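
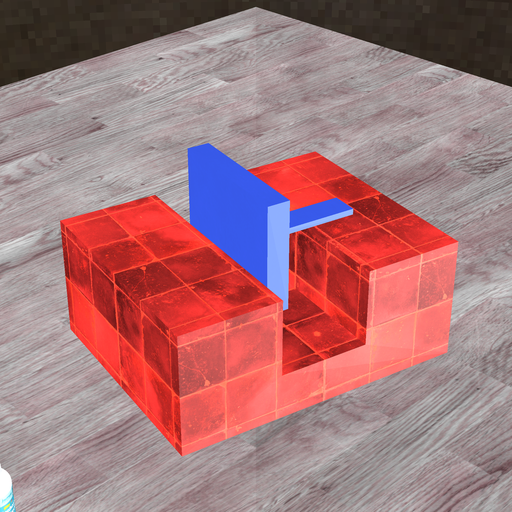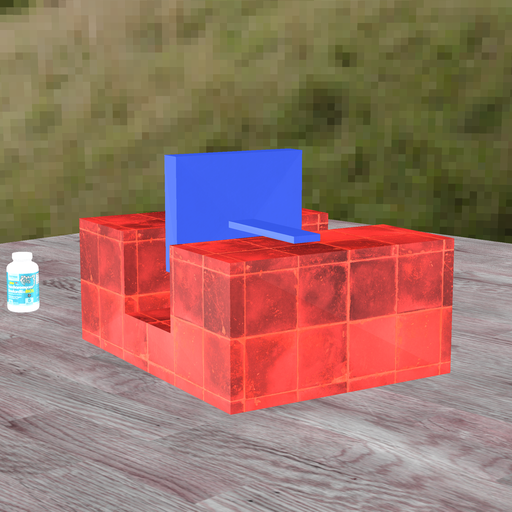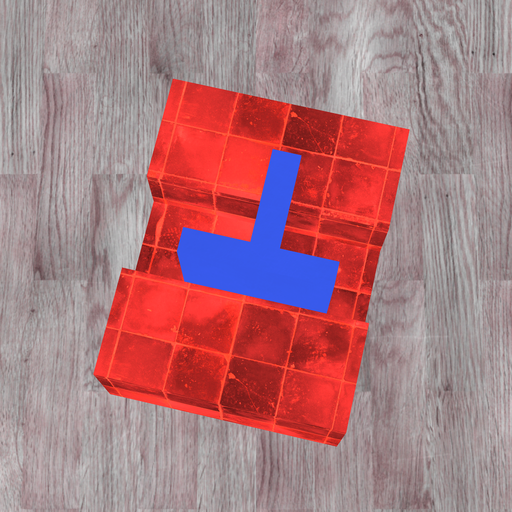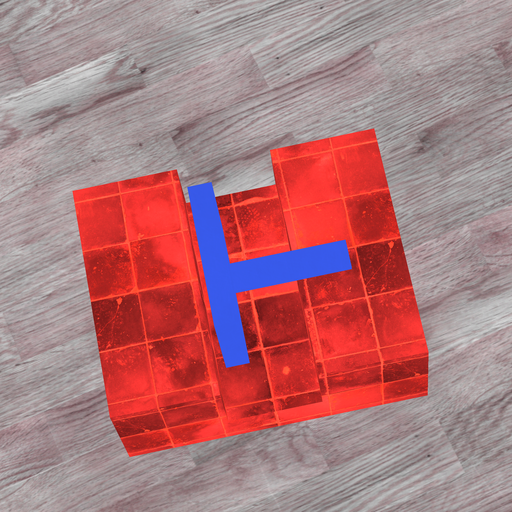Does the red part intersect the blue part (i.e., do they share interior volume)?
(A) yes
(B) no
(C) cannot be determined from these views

(B) no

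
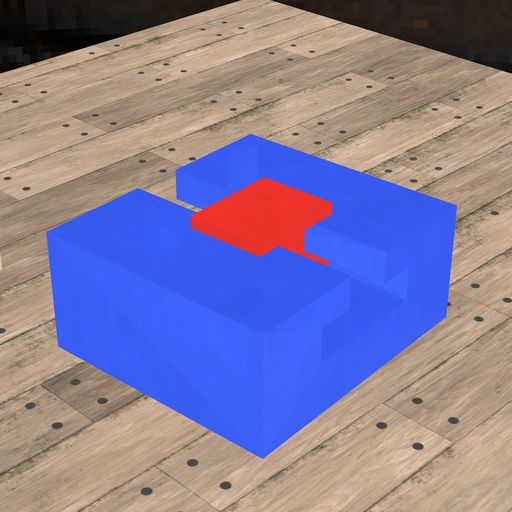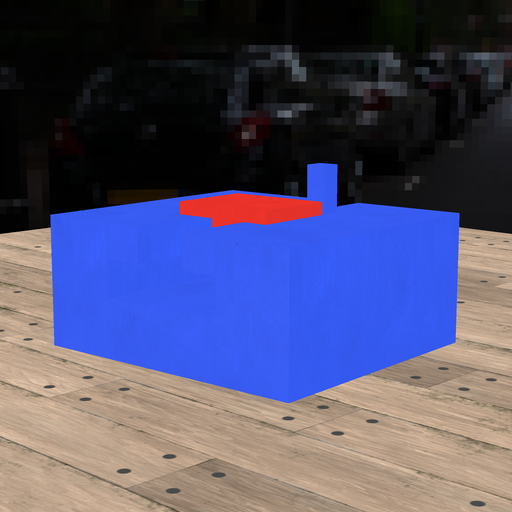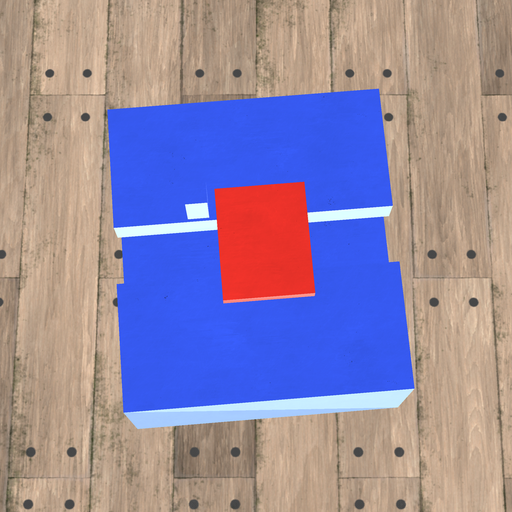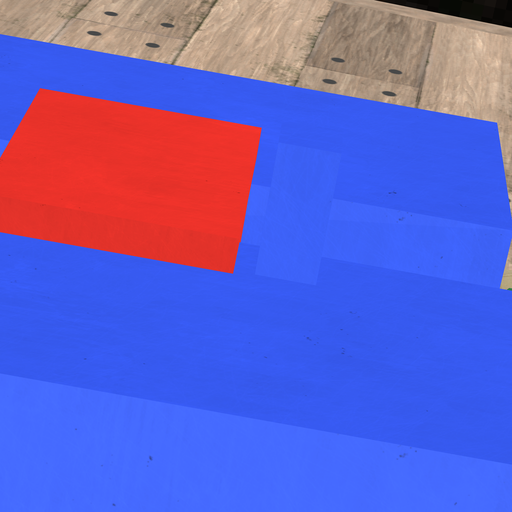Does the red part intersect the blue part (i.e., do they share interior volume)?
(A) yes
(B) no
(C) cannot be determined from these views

(B) no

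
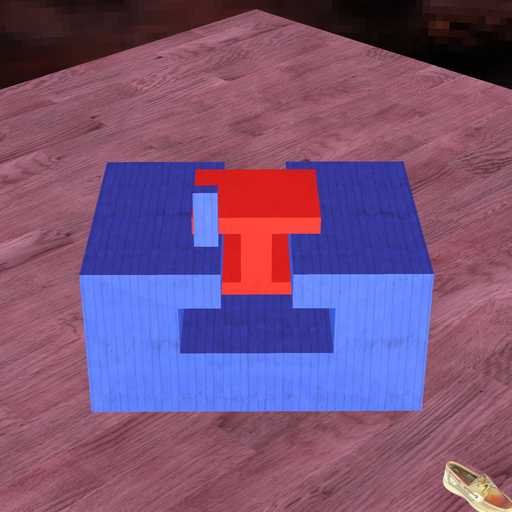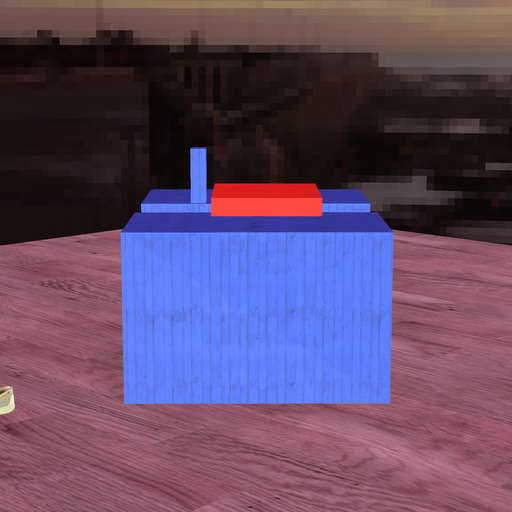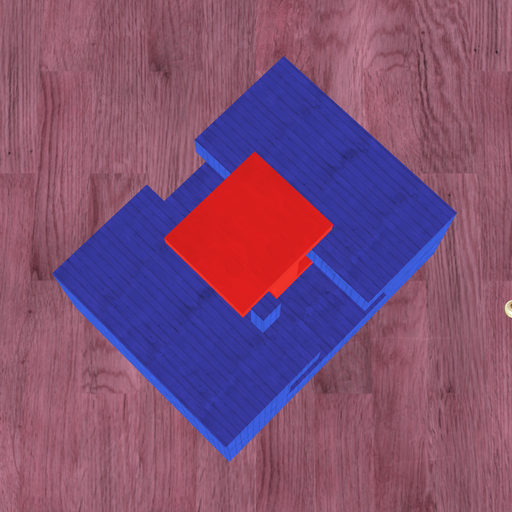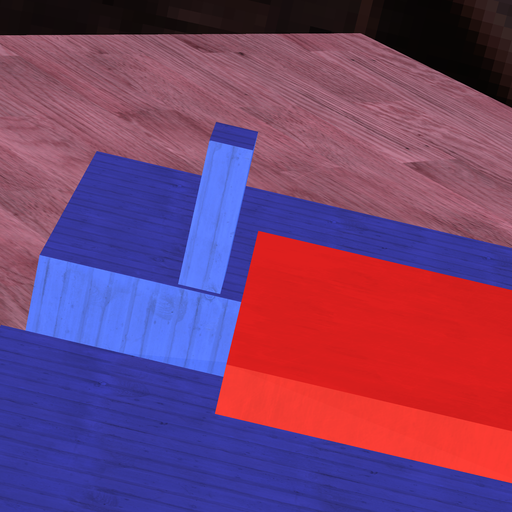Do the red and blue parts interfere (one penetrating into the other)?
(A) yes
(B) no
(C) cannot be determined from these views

(B) no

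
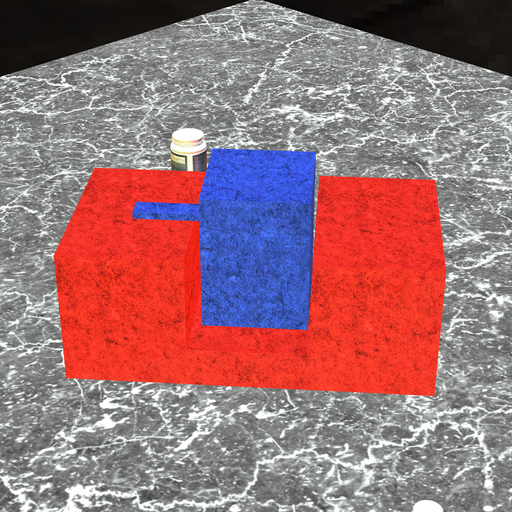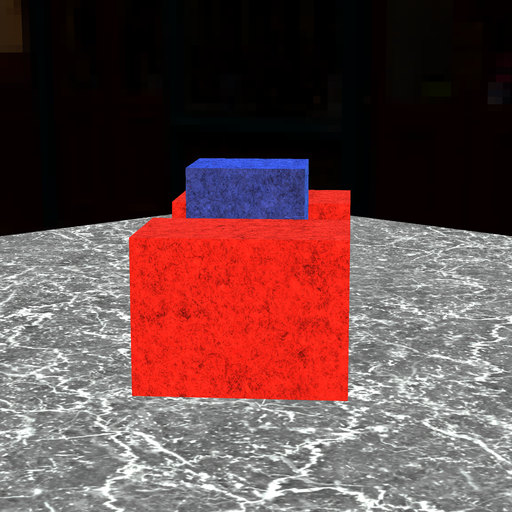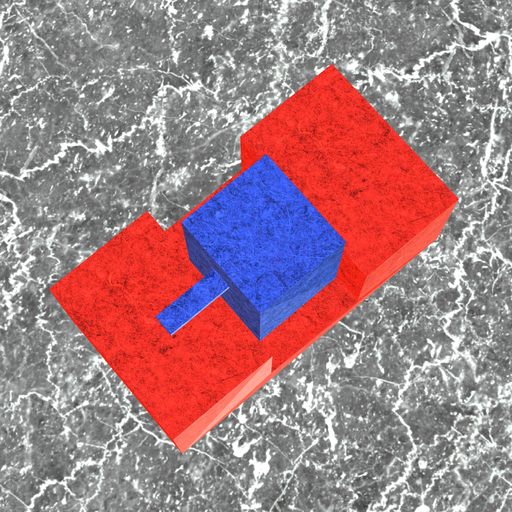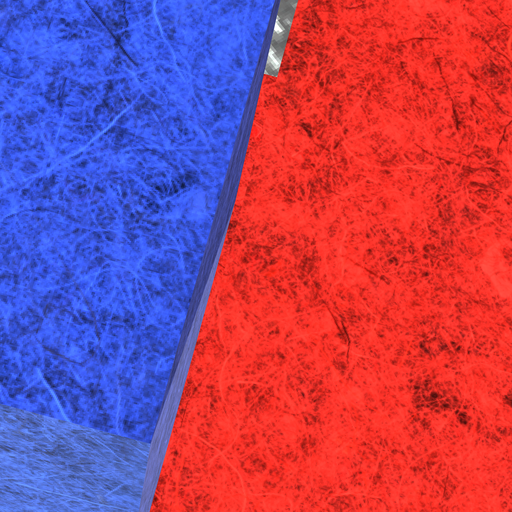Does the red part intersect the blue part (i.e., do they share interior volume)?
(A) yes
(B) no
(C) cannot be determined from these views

(B) no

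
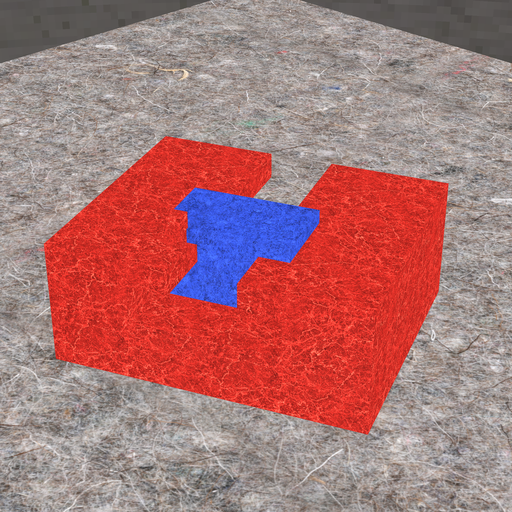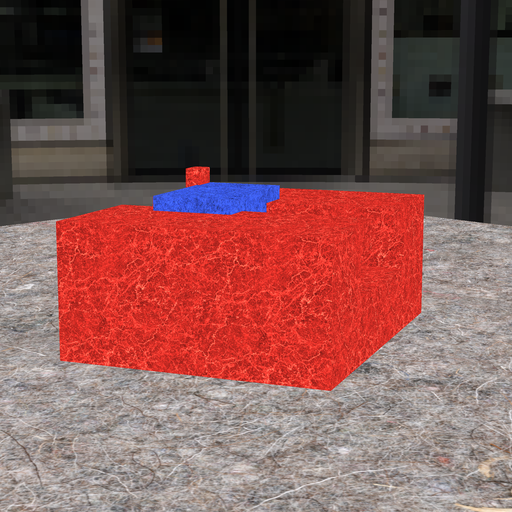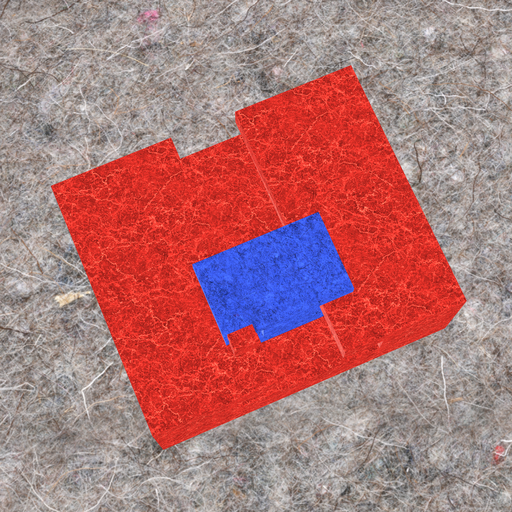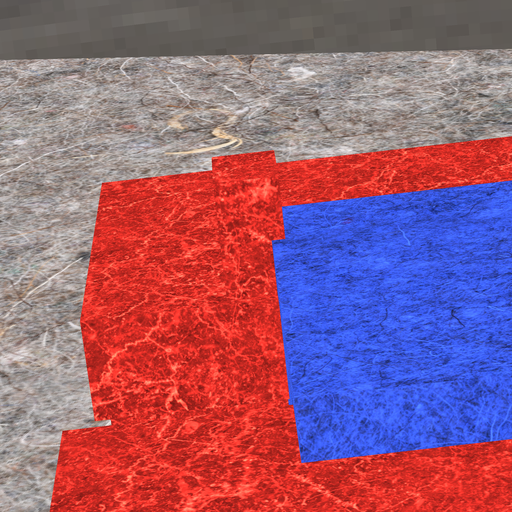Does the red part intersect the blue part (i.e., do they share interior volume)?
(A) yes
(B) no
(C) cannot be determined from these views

(A) yes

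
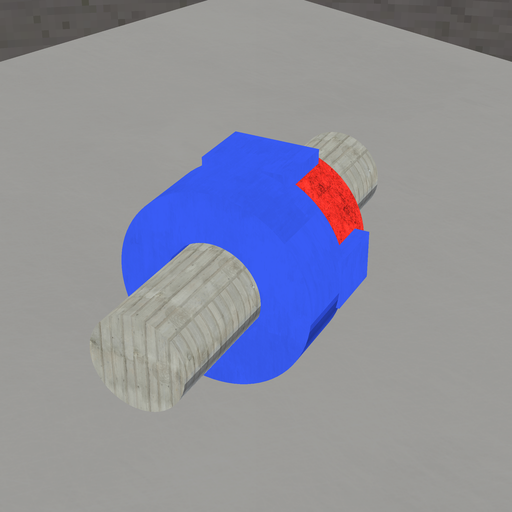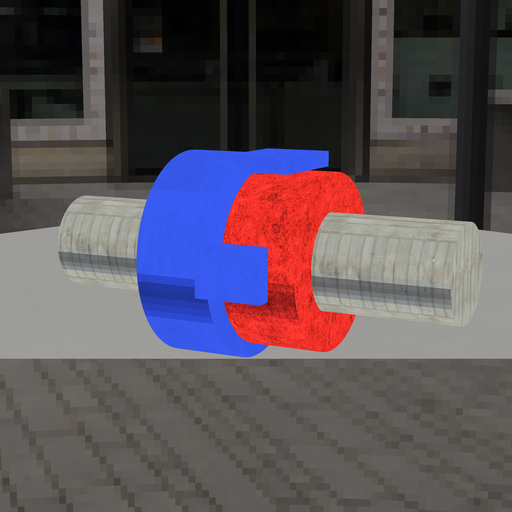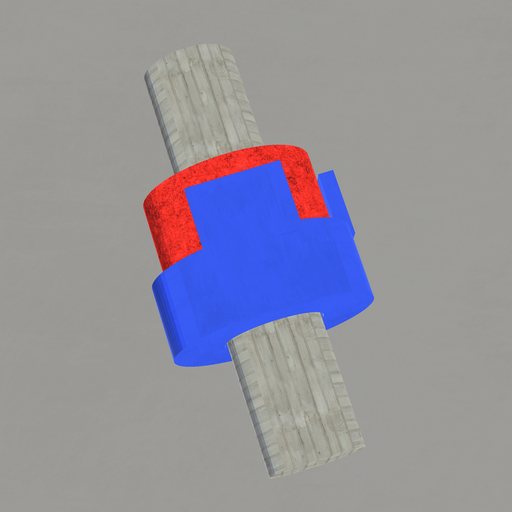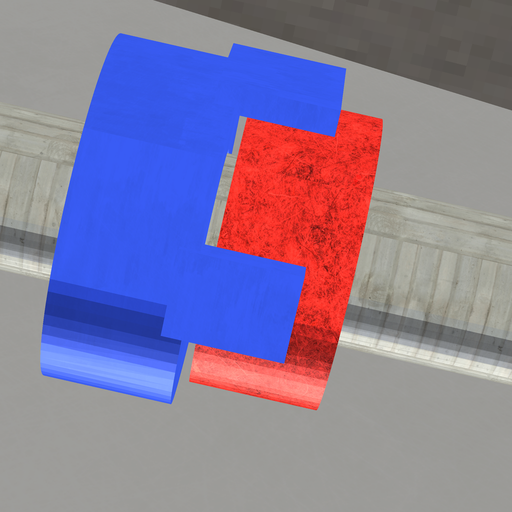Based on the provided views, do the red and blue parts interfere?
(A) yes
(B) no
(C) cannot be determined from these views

(B) no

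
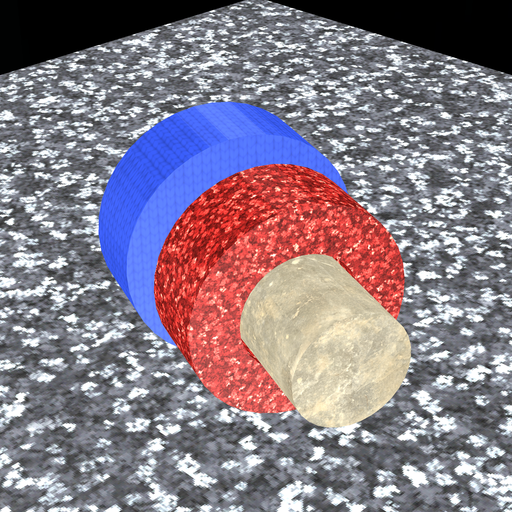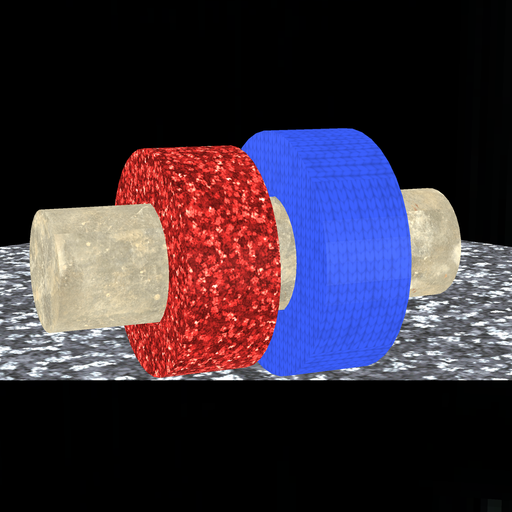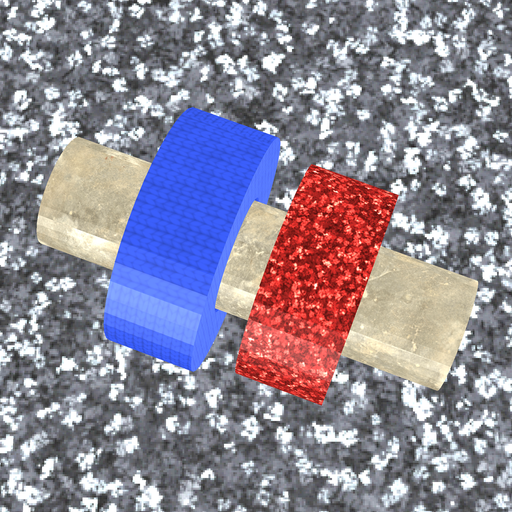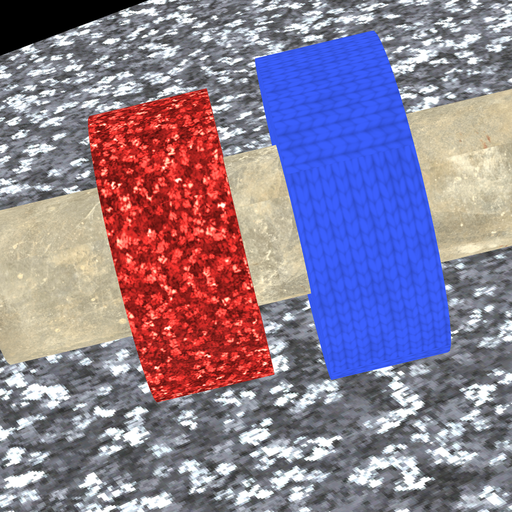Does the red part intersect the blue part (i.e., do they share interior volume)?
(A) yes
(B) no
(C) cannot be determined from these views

(B) no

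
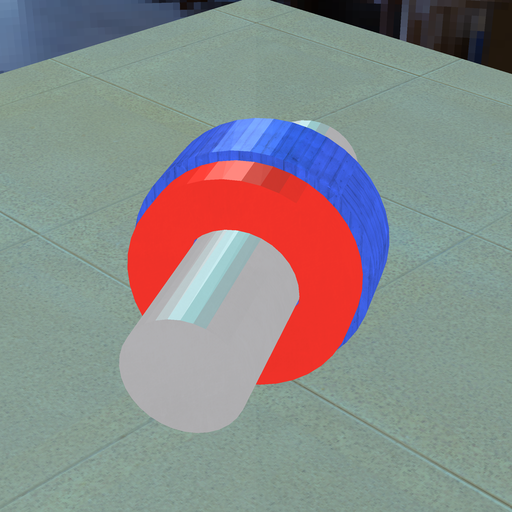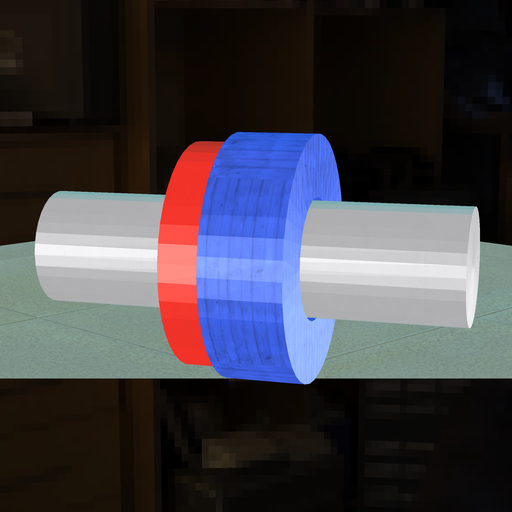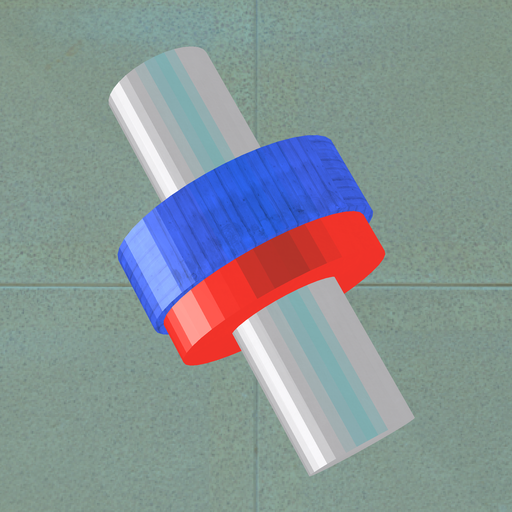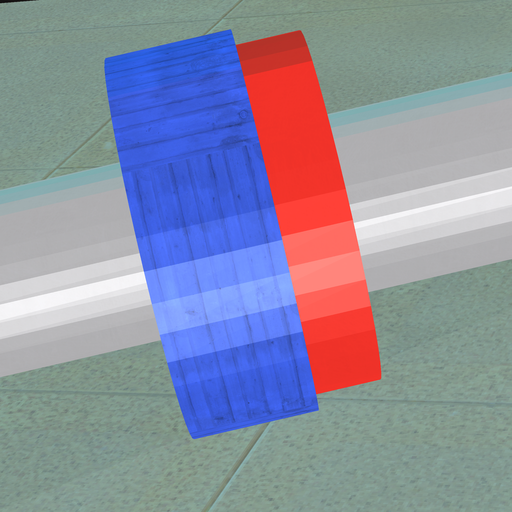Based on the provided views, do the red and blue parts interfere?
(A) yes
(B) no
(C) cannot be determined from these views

(A) yes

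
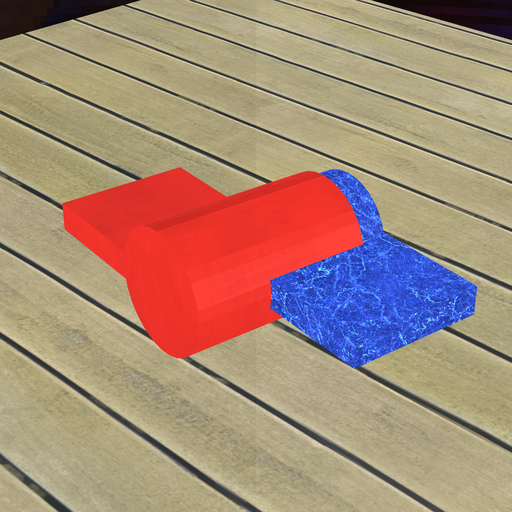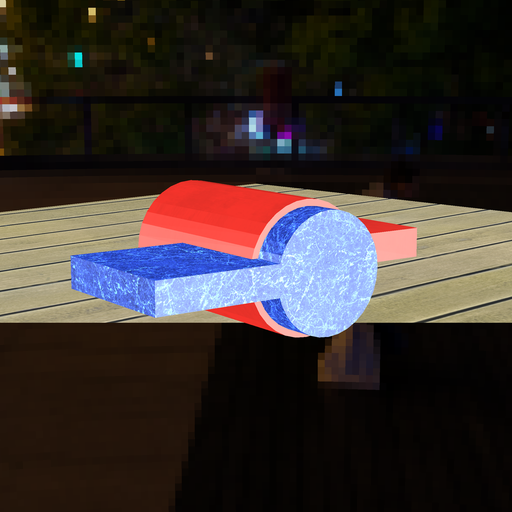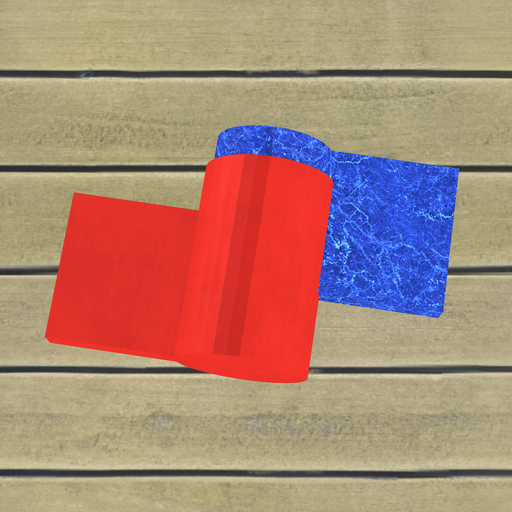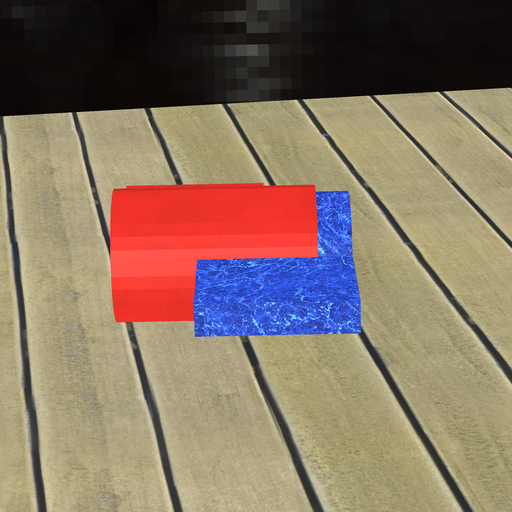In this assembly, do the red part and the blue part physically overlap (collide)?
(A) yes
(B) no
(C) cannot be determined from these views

(A) yes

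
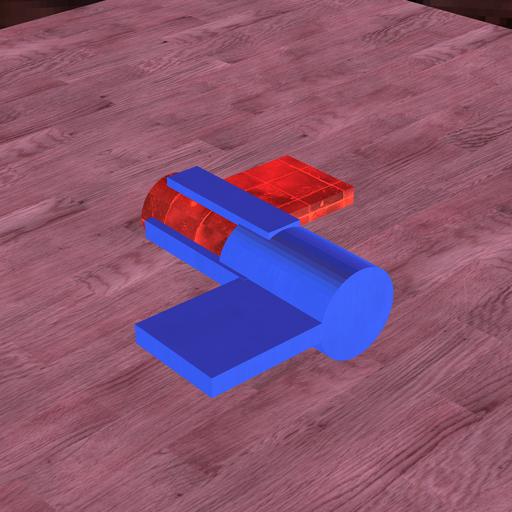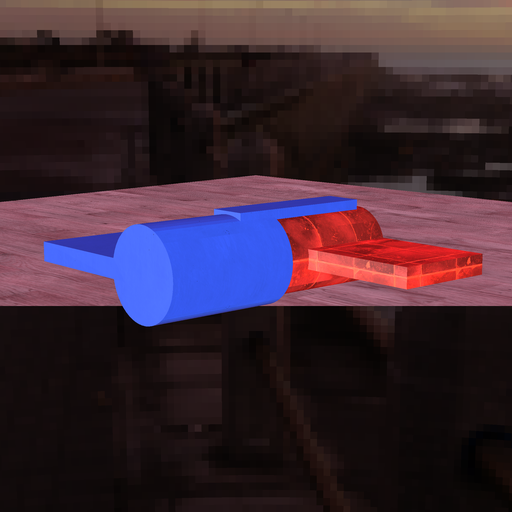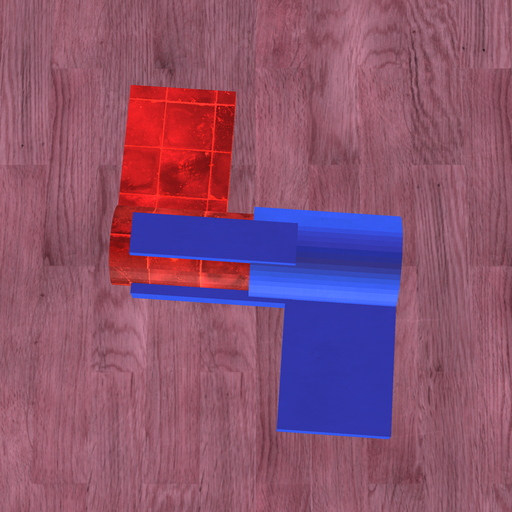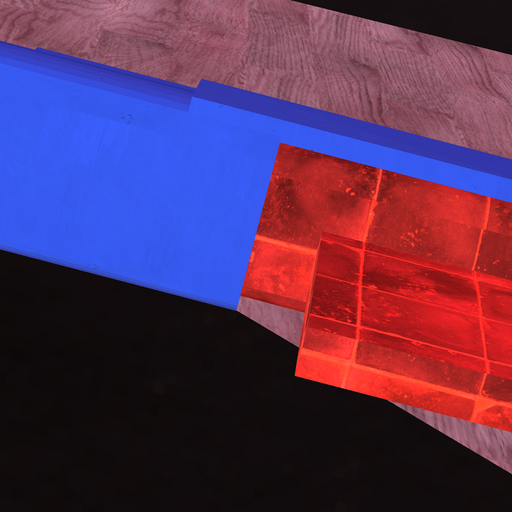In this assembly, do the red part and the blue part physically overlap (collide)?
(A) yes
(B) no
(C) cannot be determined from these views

(A) yes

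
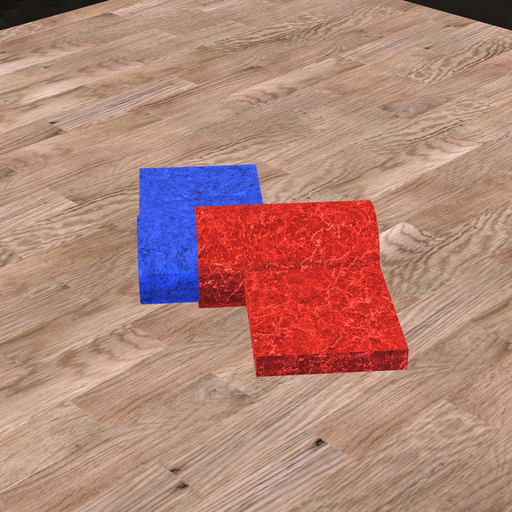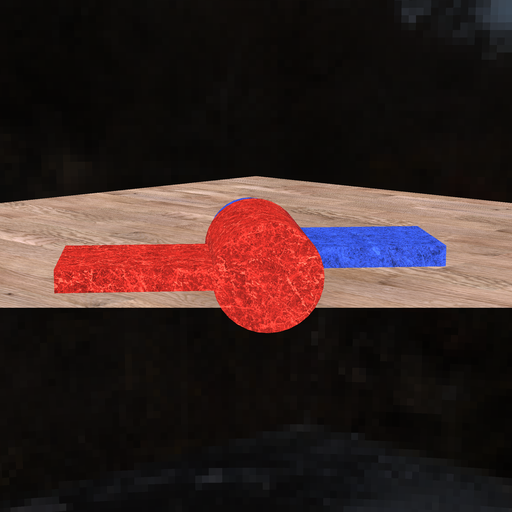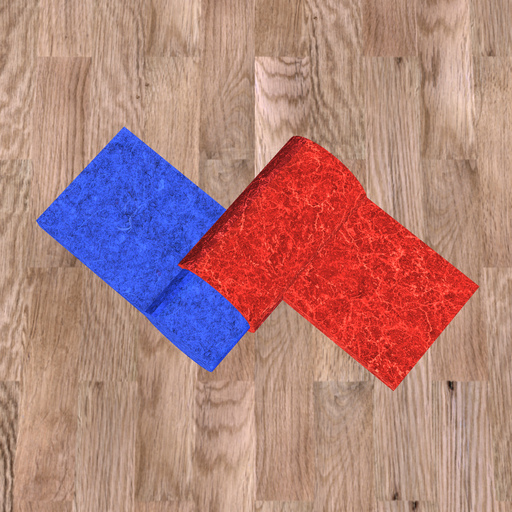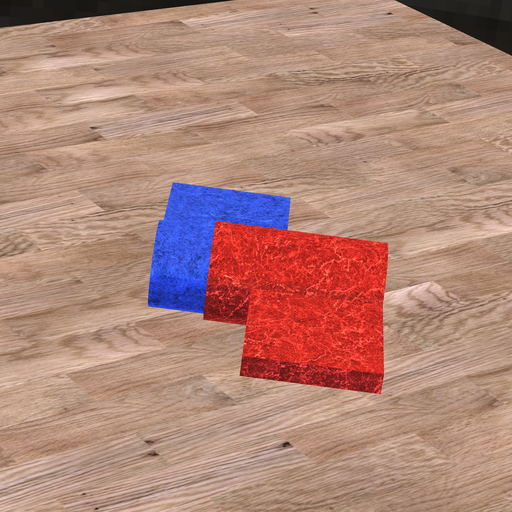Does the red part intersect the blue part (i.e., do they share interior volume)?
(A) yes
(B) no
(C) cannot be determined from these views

(A) yes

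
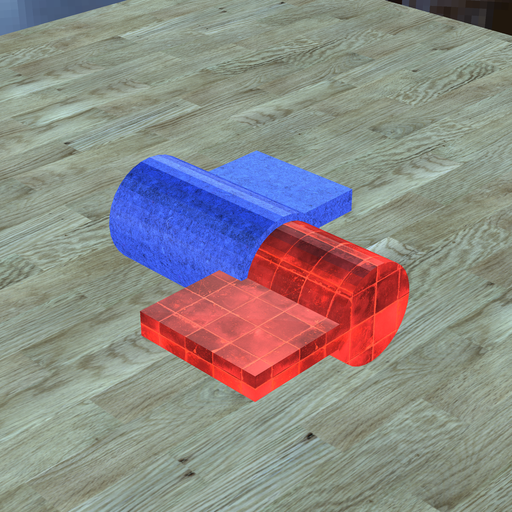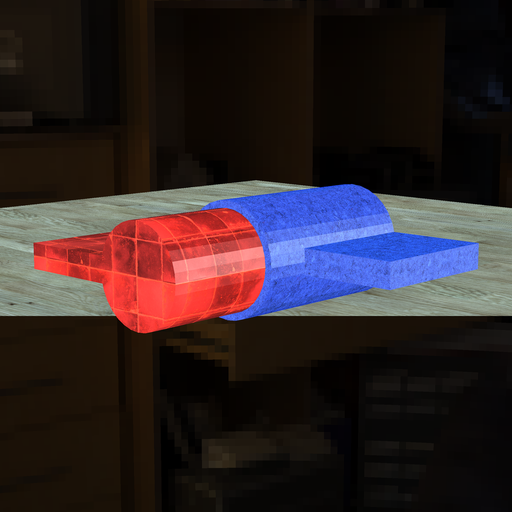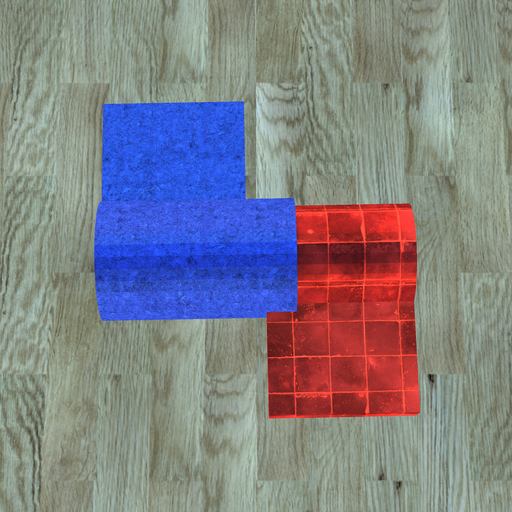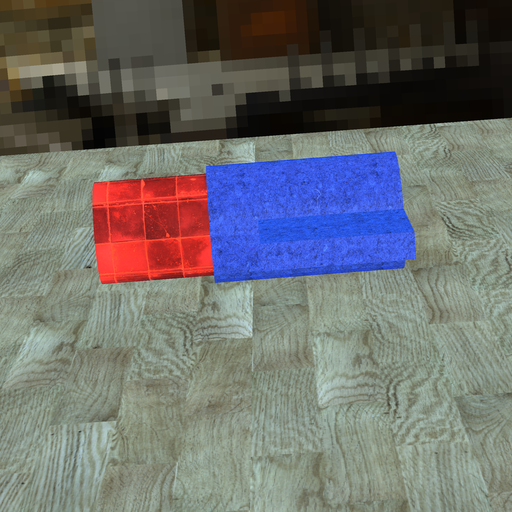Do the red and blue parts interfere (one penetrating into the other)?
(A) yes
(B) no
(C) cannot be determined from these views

(A) yes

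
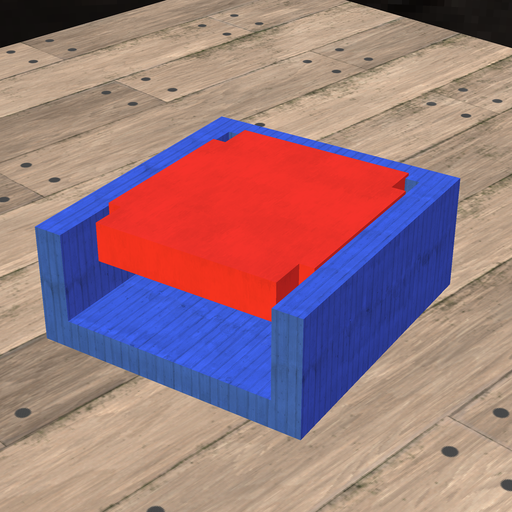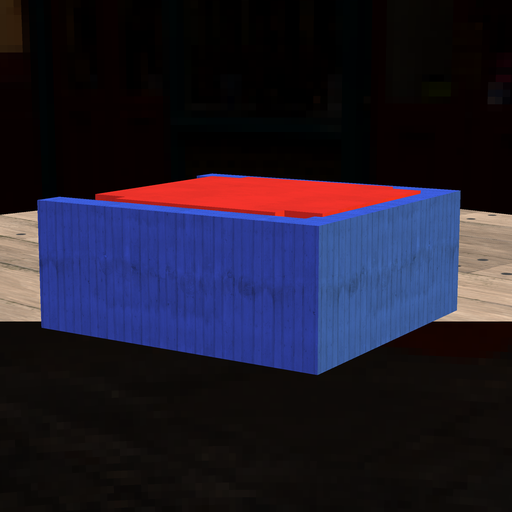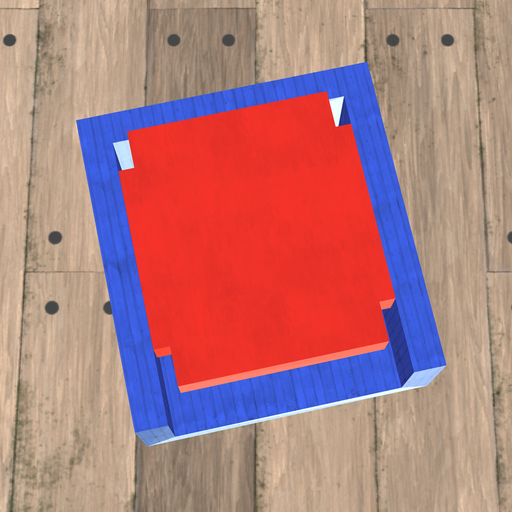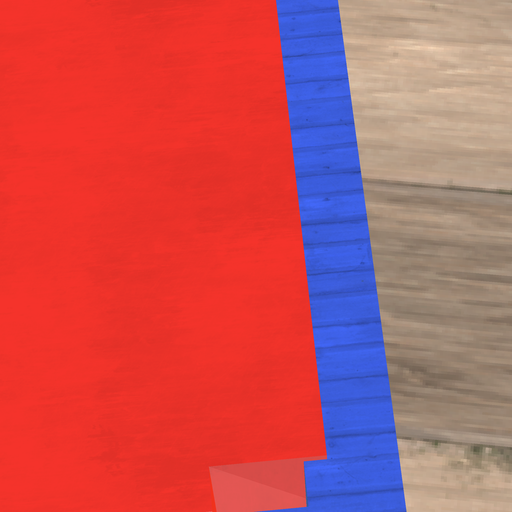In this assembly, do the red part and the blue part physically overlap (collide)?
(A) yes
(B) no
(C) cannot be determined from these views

(A) yes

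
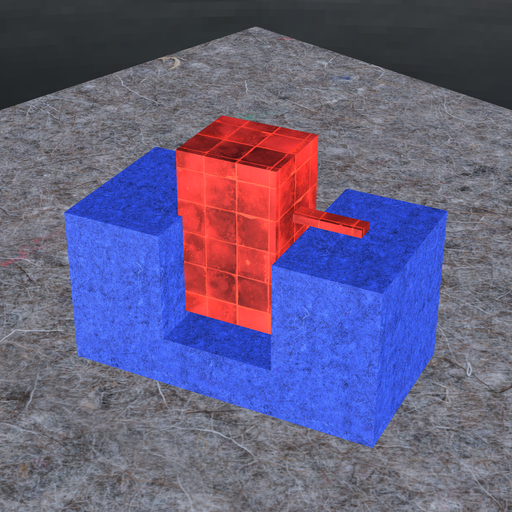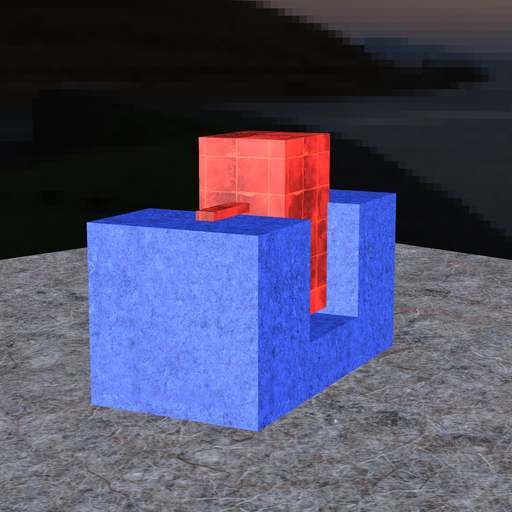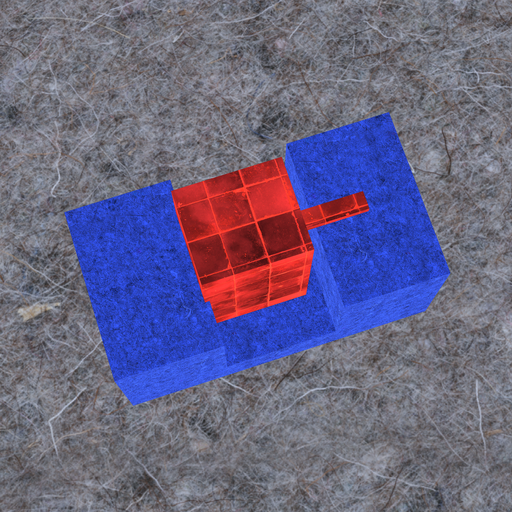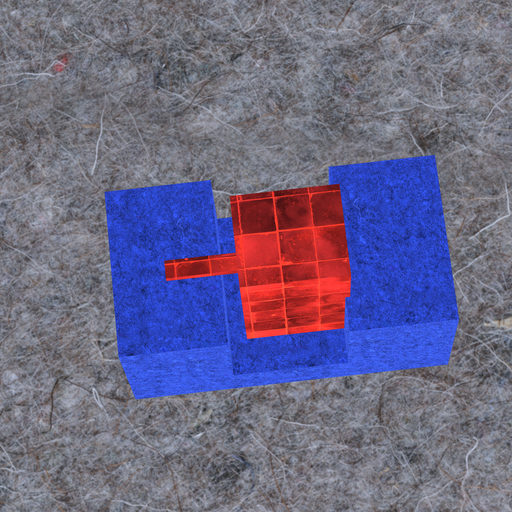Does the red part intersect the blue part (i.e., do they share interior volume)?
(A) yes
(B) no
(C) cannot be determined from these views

(A) yes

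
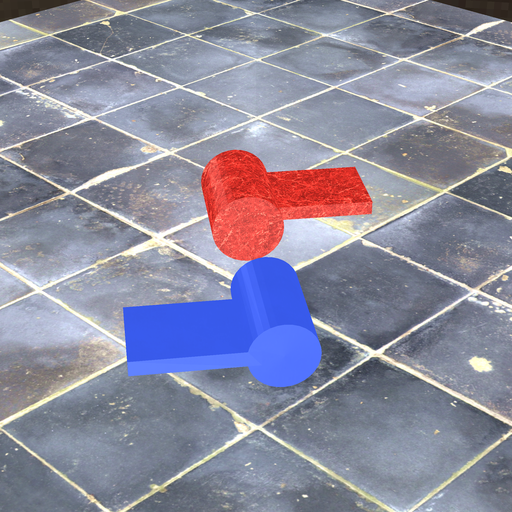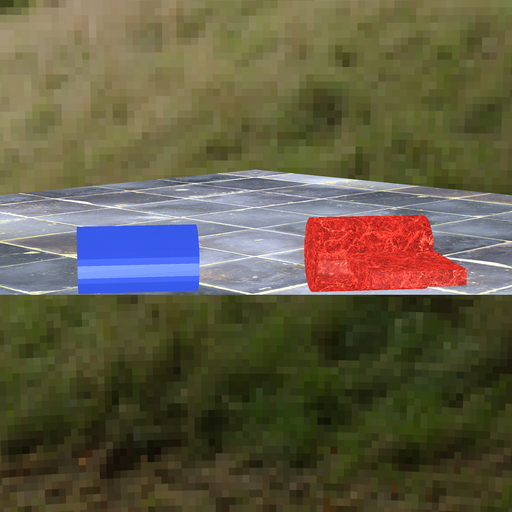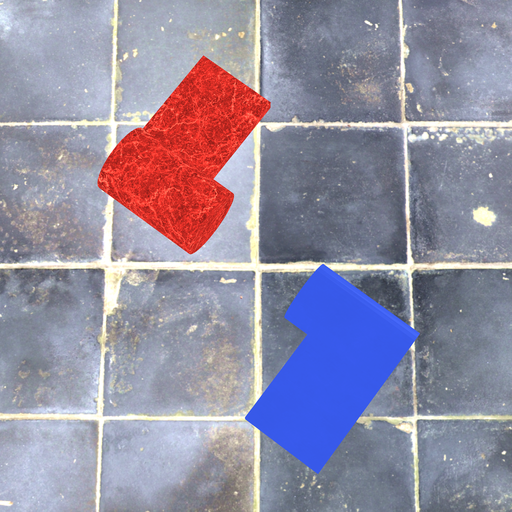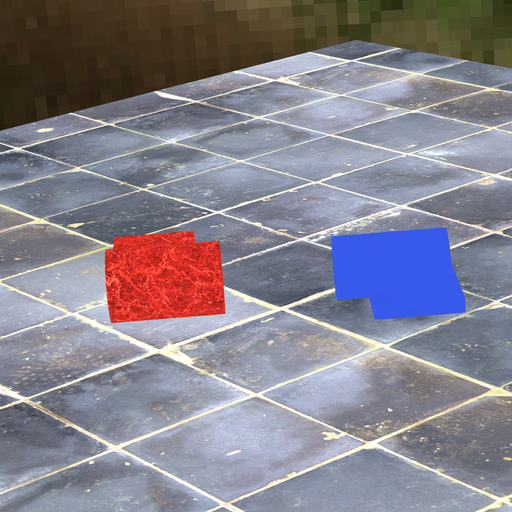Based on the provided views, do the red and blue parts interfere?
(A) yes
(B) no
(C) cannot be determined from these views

(B) no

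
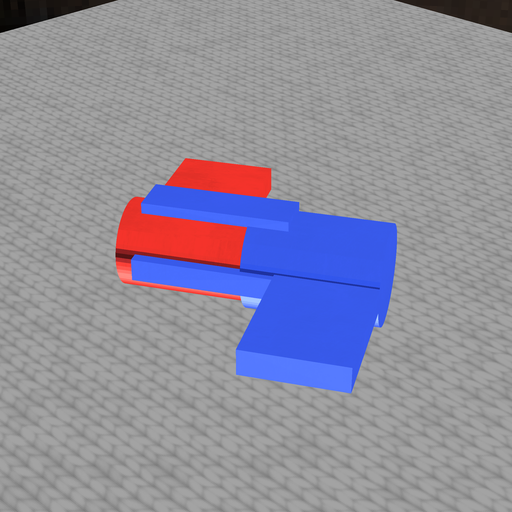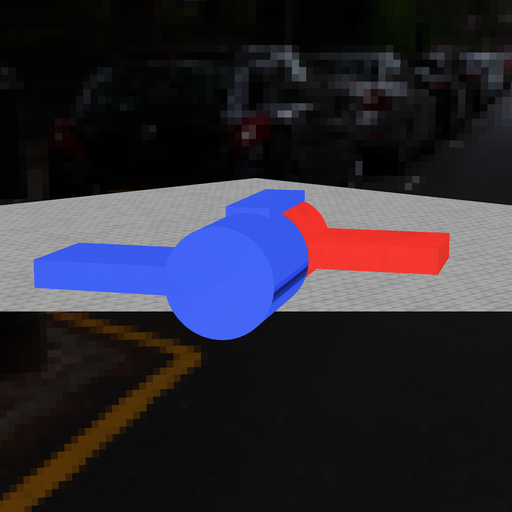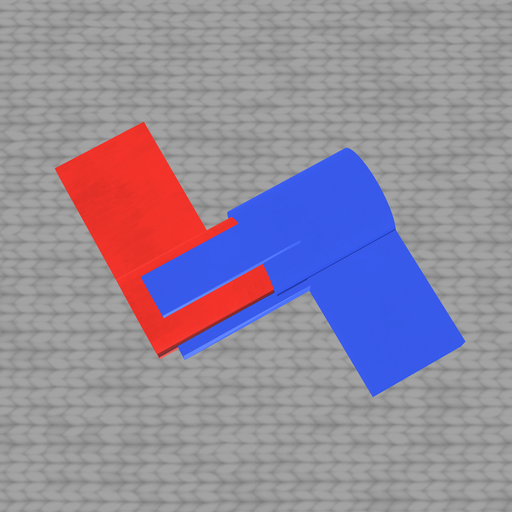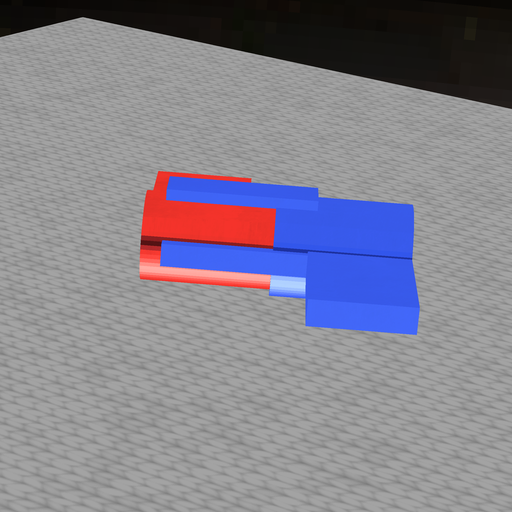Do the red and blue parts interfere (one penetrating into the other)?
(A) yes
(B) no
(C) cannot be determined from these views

(A) yes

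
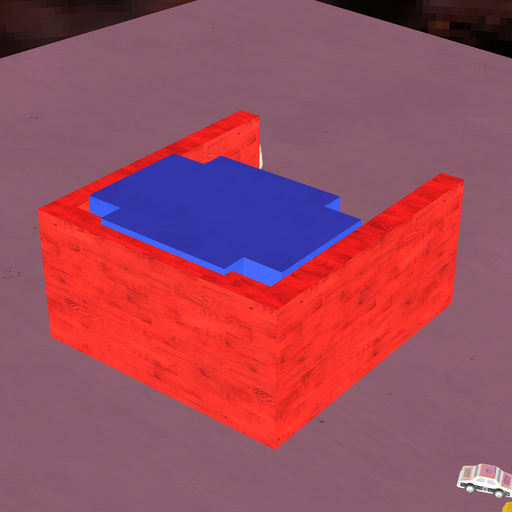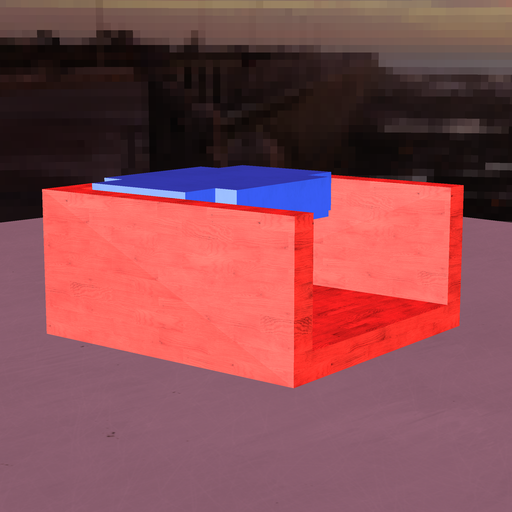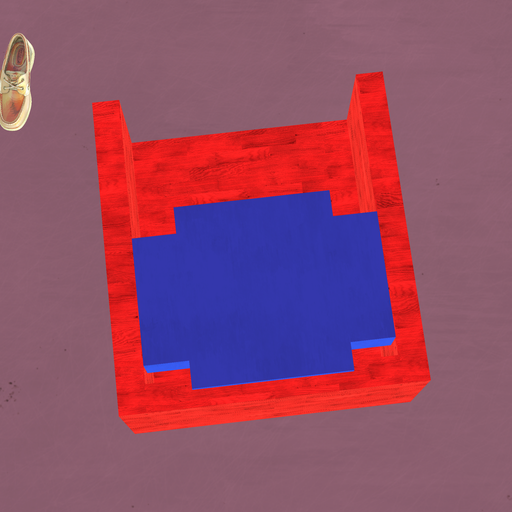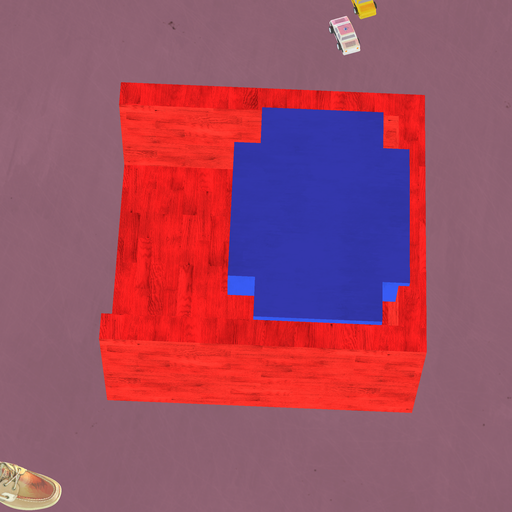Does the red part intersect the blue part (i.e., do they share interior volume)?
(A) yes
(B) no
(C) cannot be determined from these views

(A) yes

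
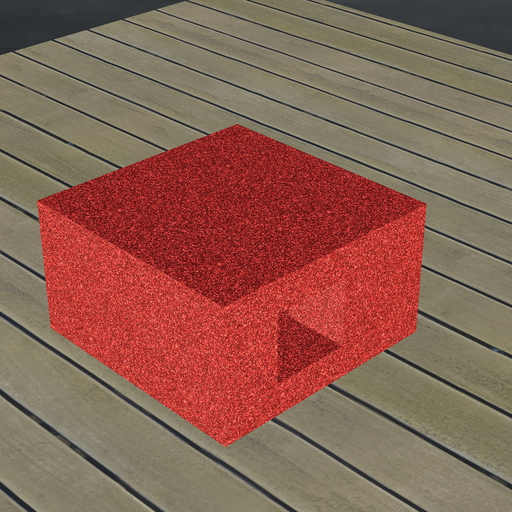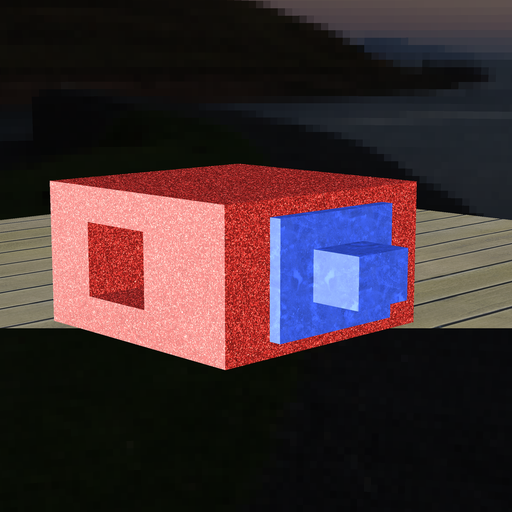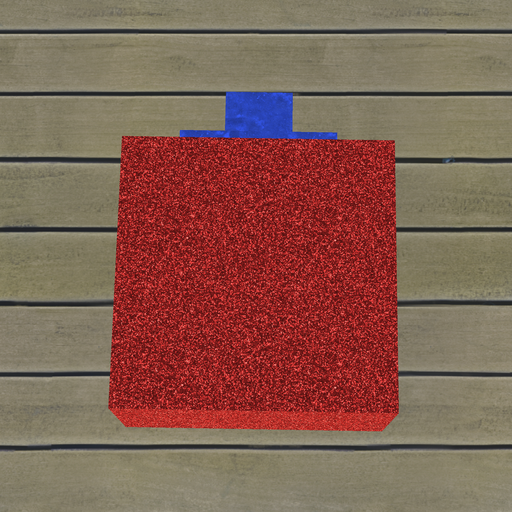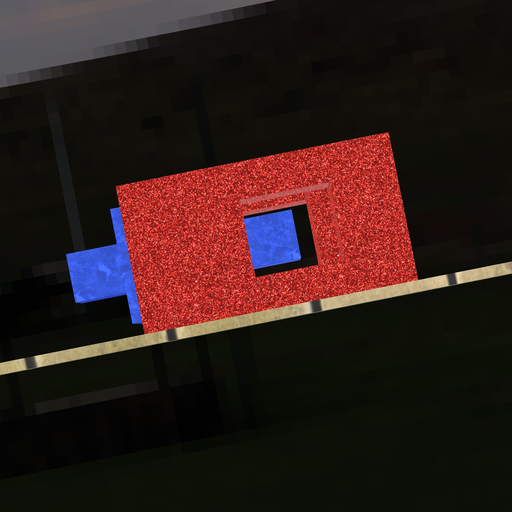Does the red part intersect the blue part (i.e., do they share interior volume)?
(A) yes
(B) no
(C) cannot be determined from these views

(B) no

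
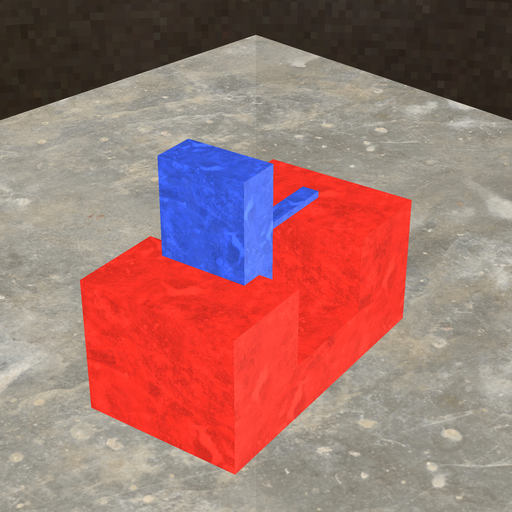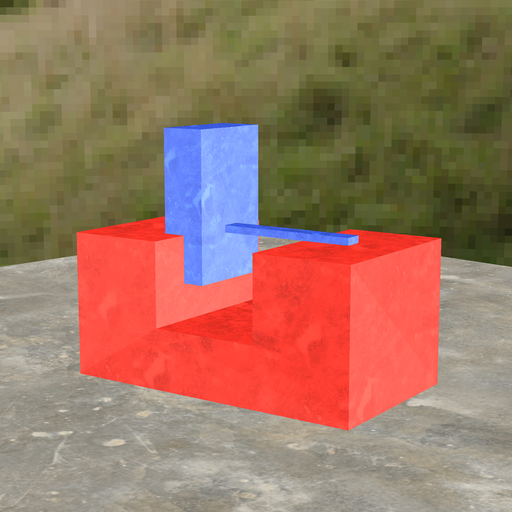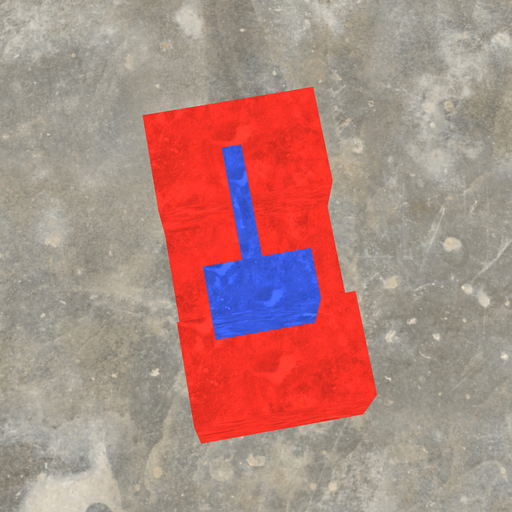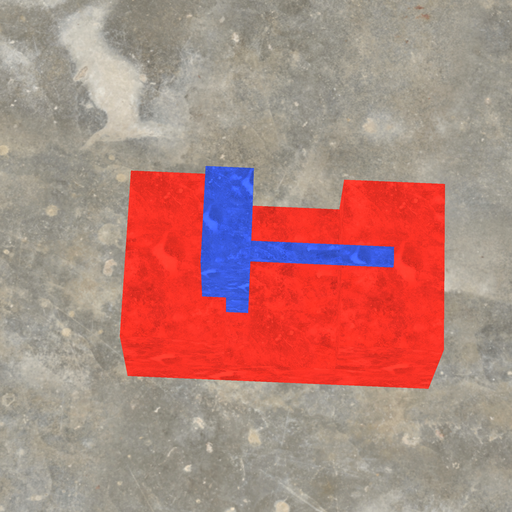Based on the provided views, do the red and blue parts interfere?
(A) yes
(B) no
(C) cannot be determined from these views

(A) yes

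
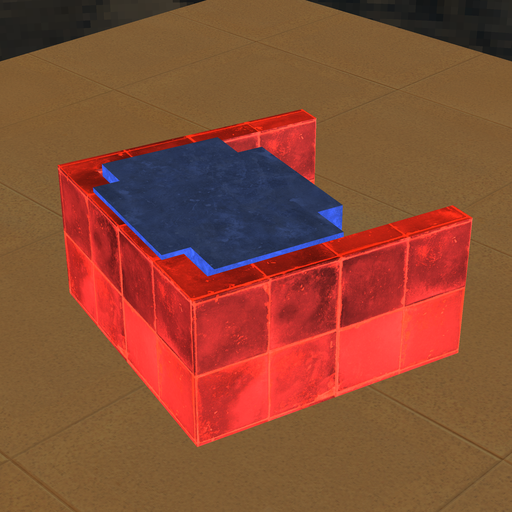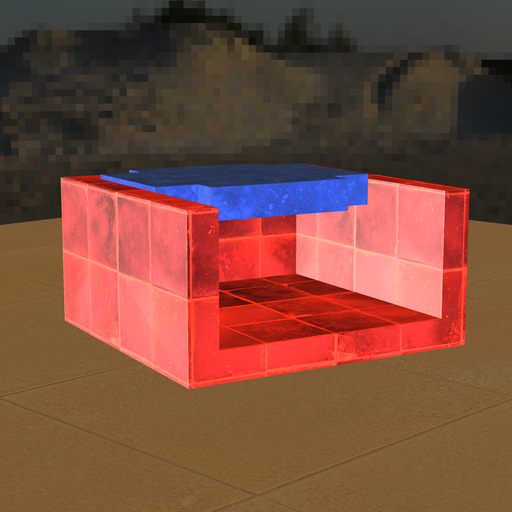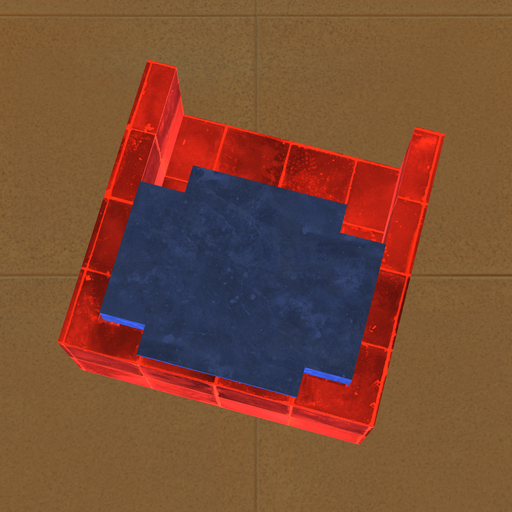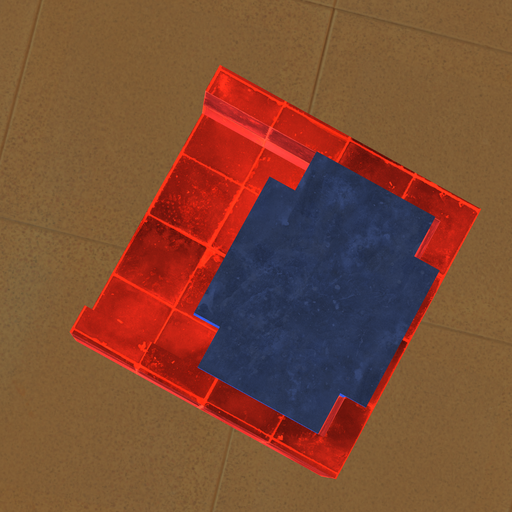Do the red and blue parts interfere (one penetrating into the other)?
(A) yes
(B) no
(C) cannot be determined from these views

(A) yes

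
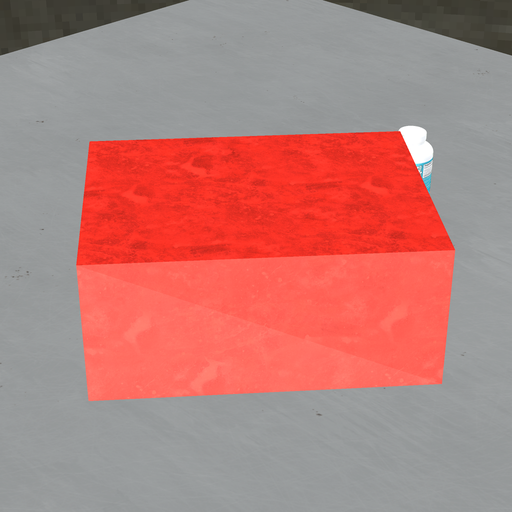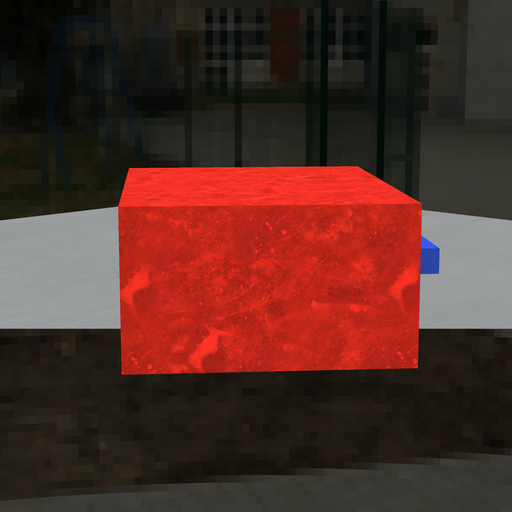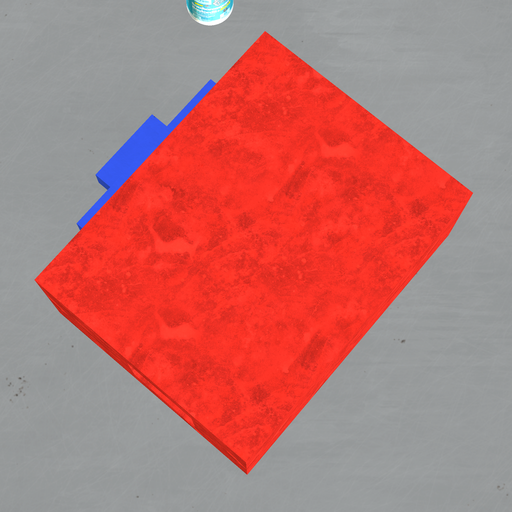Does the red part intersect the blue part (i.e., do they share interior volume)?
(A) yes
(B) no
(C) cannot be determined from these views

(C) cannot be determined from these views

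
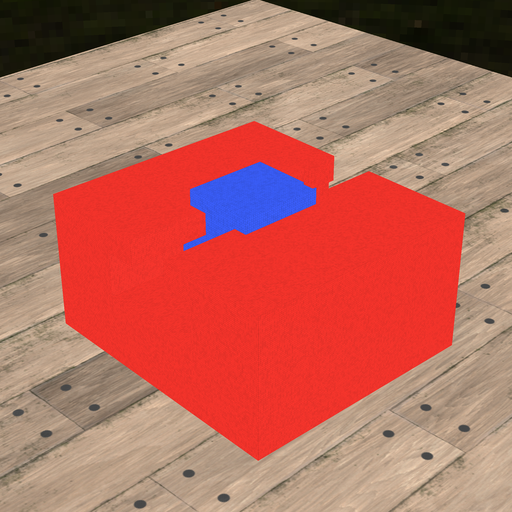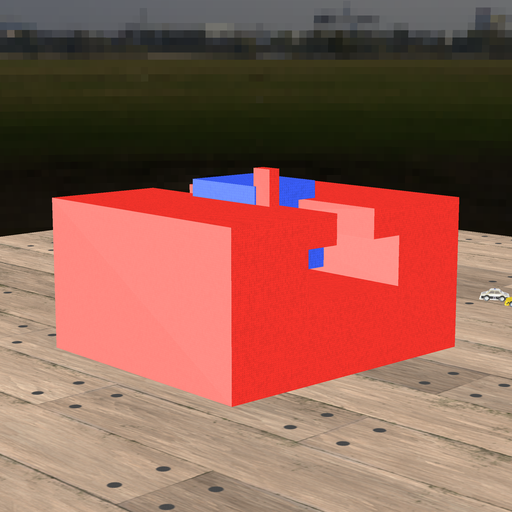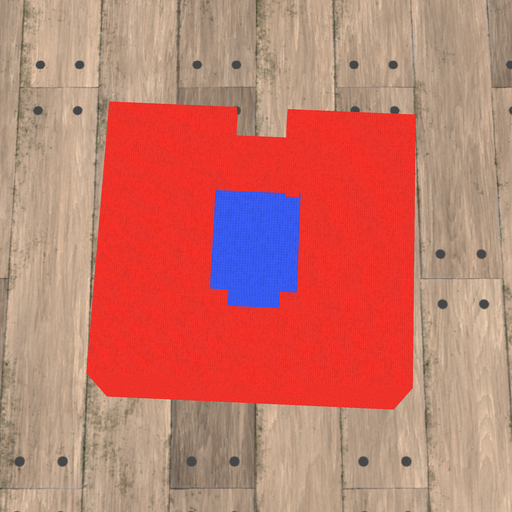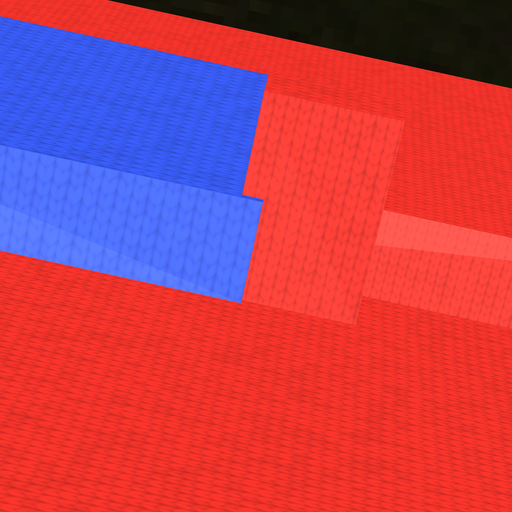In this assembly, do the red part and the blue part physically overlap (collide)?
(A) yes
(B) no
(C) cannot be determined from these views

(A) yes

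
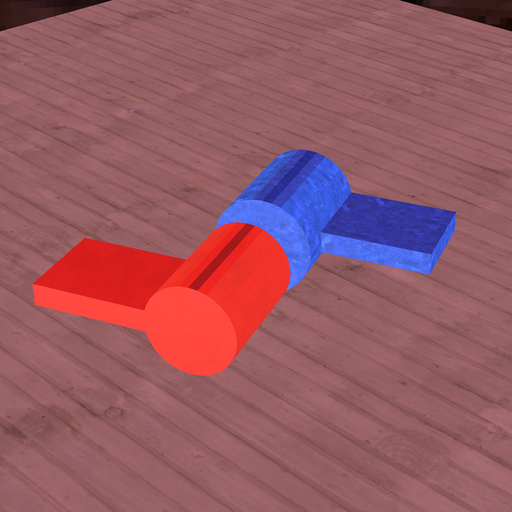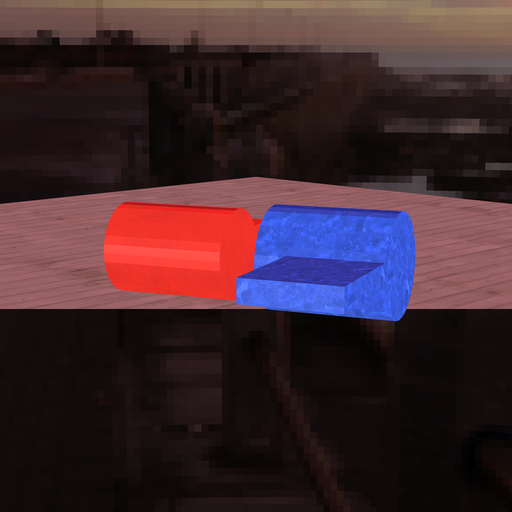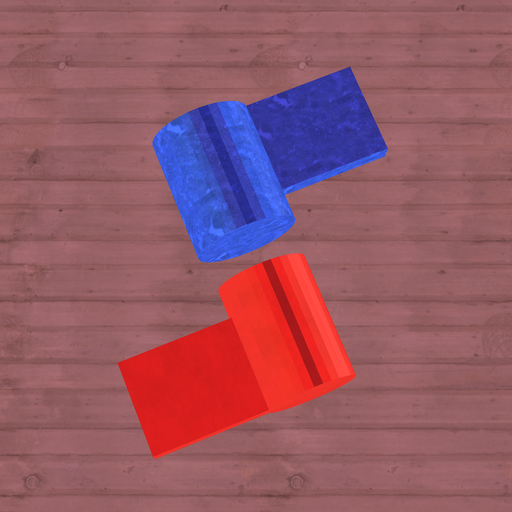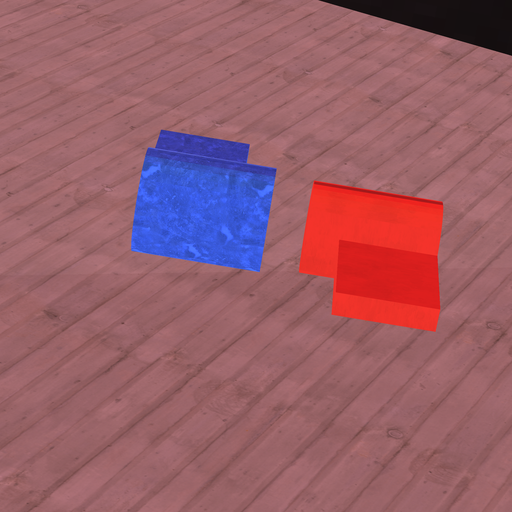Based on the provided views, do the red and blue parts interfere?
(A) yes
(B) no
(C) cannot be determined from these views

(B) no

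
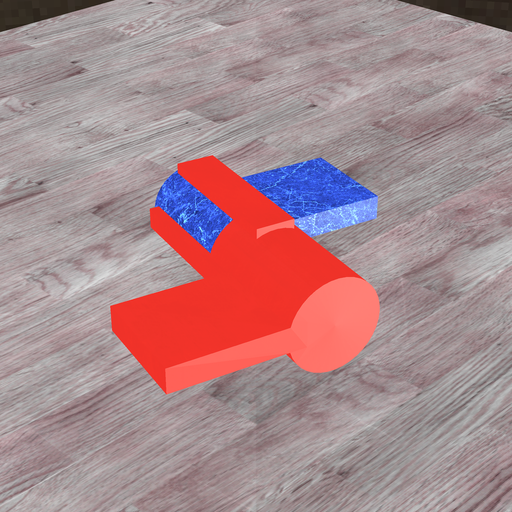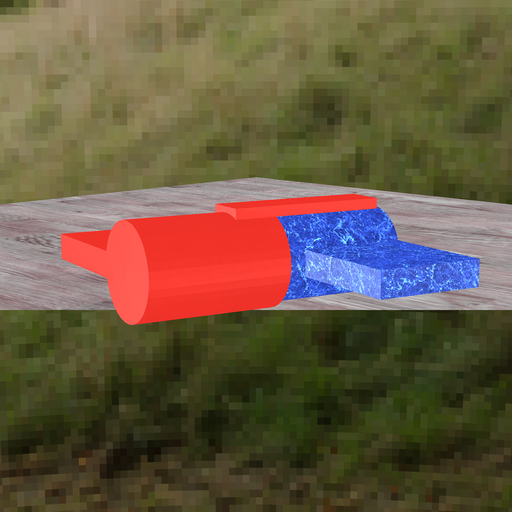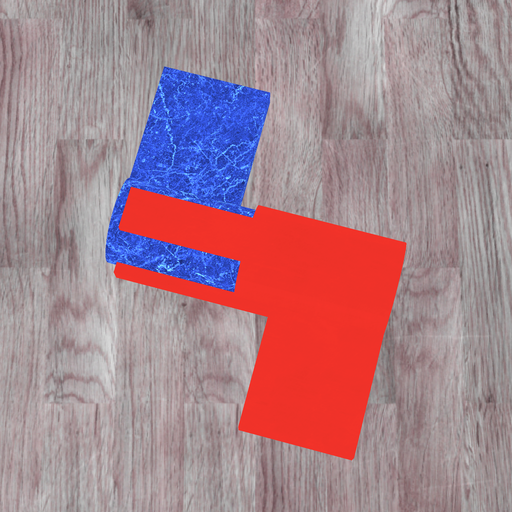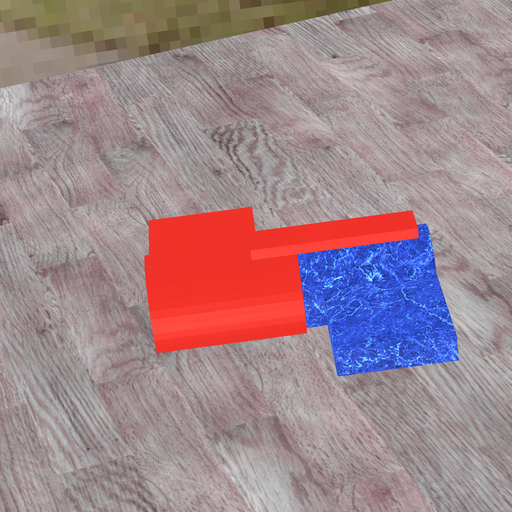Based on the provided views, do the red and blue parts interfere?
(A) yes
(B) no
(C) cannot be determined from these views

(A) yes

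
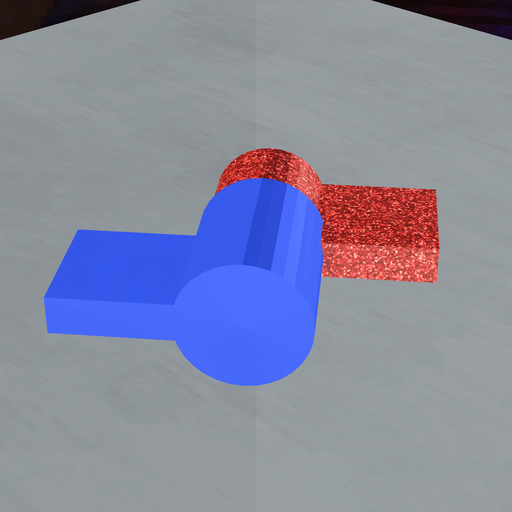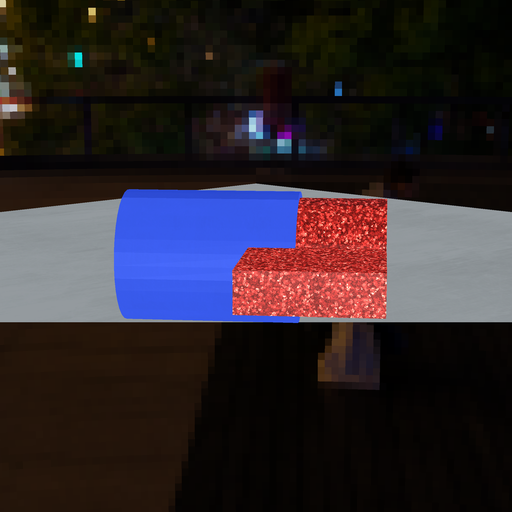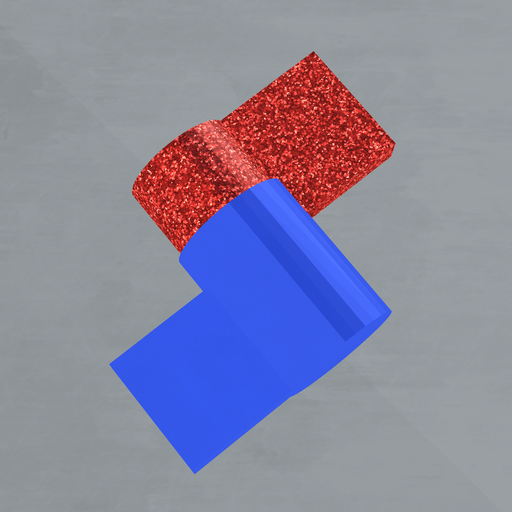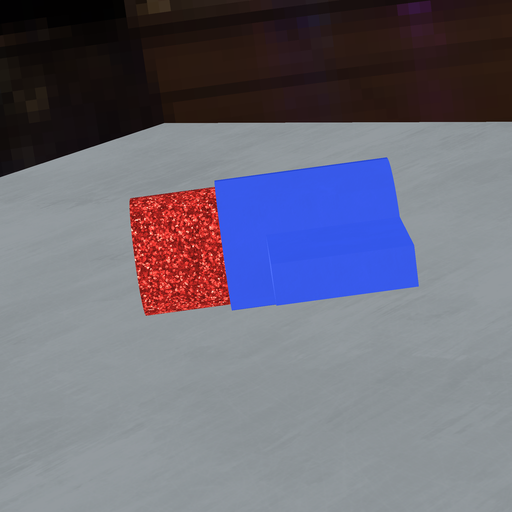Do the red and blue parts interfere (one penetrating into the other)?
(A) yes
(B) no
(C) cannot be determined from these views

(A) yes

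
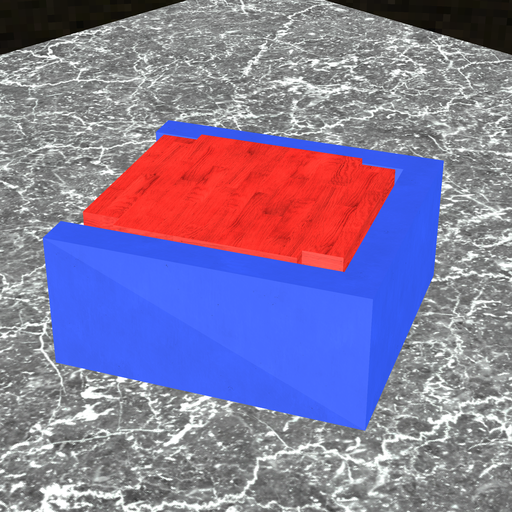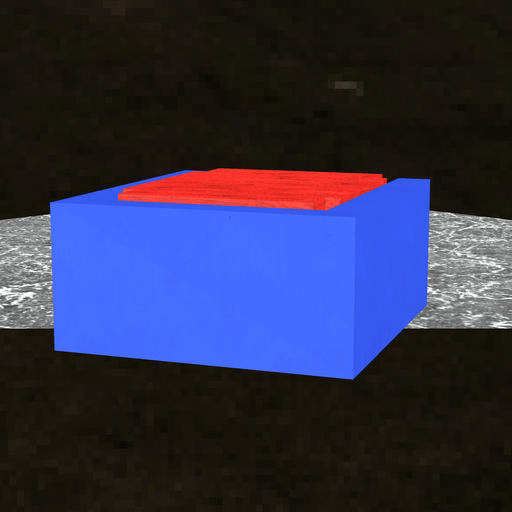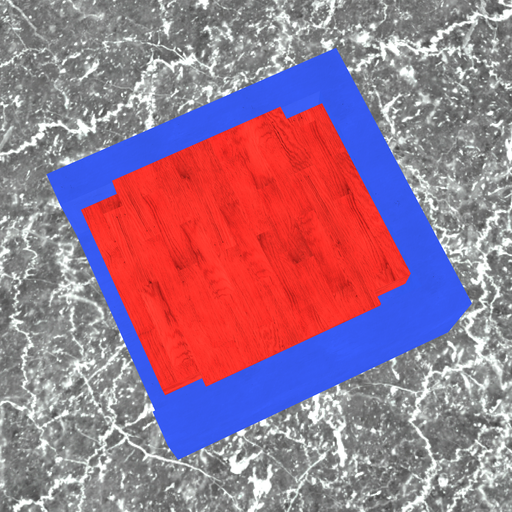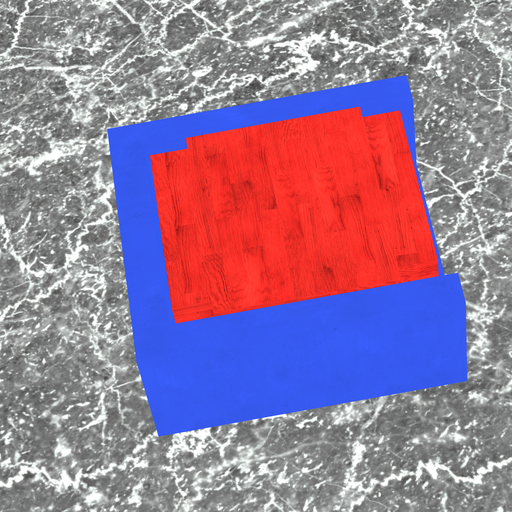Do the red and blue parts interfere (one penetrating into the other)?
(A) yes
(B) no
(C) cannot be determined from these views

(B) no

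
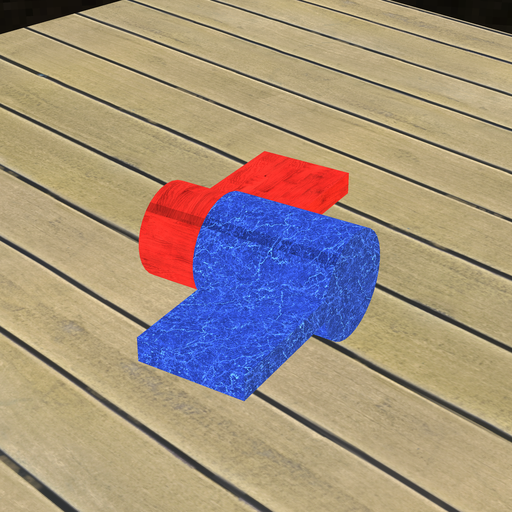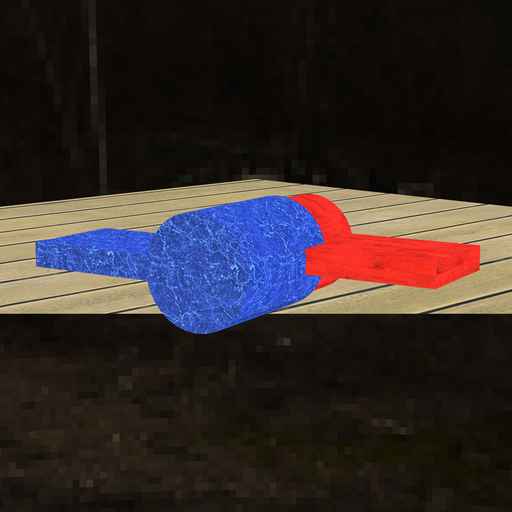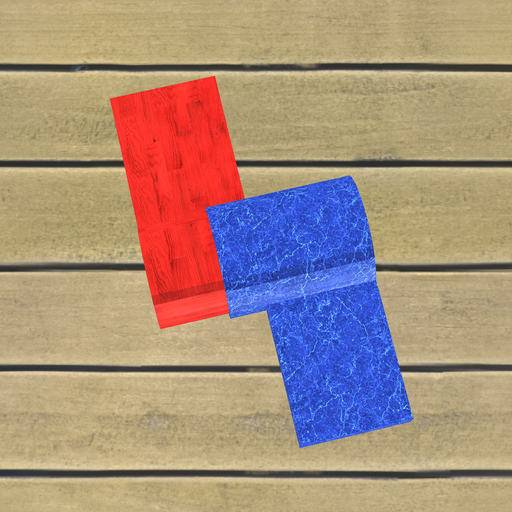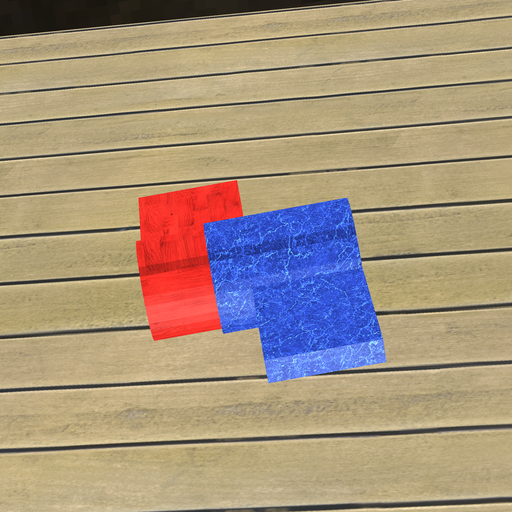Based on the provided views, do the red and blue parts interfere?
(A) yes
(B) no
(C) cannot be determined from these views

(A) yes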